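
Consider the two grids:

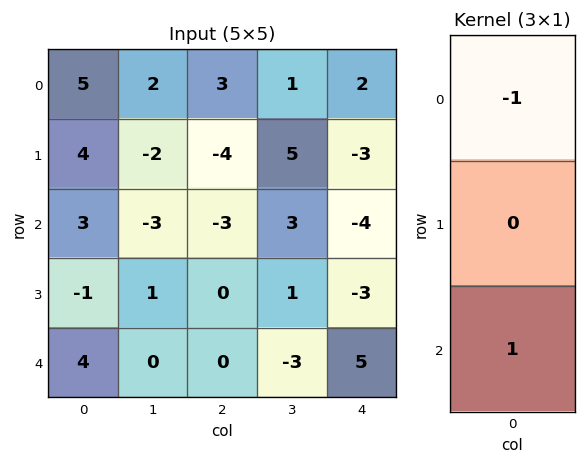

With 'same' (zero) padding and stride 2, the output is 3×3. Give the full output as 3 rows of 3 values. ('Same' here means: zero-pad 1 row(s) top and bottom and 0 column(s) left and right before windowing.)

Output[0,0]: The receptive field on the zero-padded input at this output position is [0 / 5 / 4]. Elementwise product with the kernel and sum: 0·-1 + 4·1.
Output[0,1]: The receptive field on the zero-padded input at this output position is [0 / 3 / -4]. Elementwise product with the kernel and sum: 0·-1 + -4·1.

4 -4 -3
-5 4 0
1 0 3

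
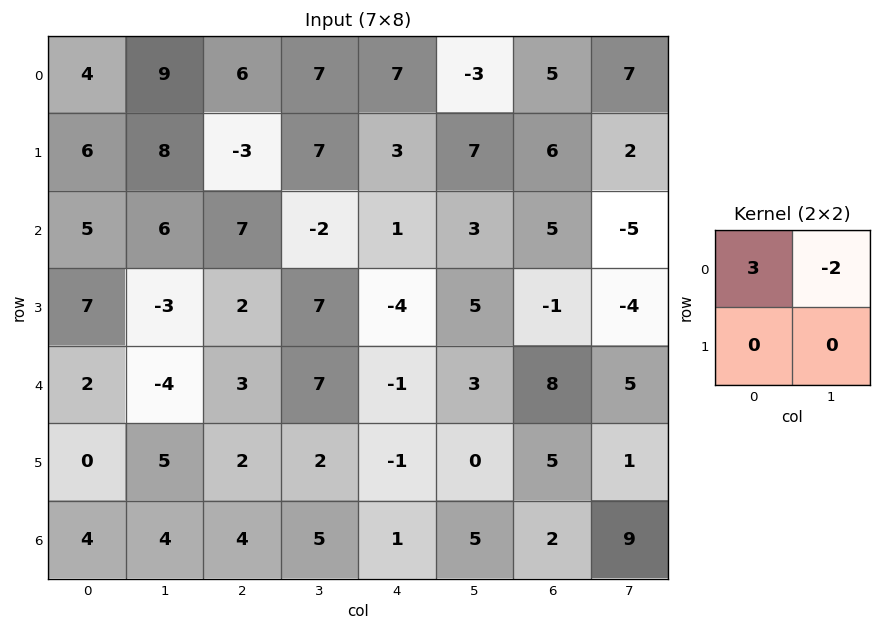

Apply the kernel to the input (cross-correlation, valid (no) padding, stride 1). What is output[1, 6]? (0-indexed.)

The receptive field on the input at this output position is [6 2 / 5 -5]. Elementwise product with the kernel and sum: 6·3 + 2·-2.

14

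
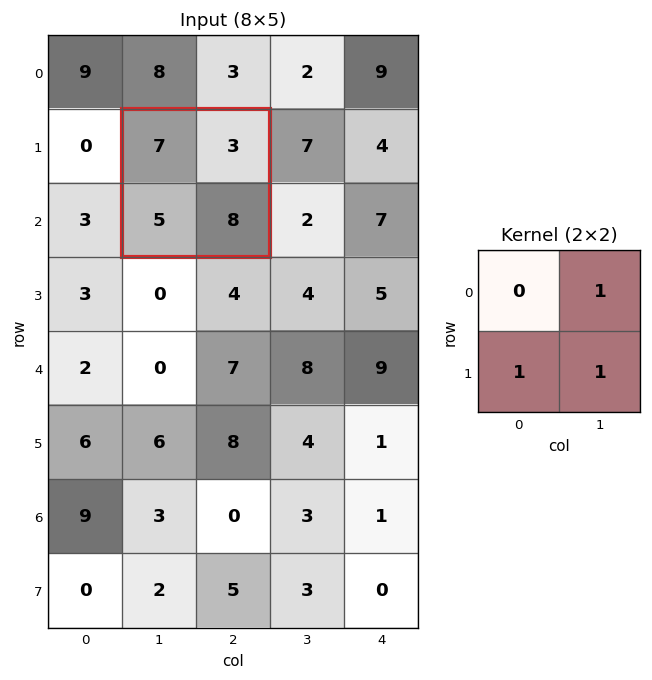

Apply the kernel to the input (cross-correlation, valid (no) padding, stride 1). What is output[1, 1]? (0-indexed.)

The receptive field on the input at this output position is [7 3 / 5 8]. Elementwise product with the kernel and sum: 3·1 + 5·1 + 8·1.

16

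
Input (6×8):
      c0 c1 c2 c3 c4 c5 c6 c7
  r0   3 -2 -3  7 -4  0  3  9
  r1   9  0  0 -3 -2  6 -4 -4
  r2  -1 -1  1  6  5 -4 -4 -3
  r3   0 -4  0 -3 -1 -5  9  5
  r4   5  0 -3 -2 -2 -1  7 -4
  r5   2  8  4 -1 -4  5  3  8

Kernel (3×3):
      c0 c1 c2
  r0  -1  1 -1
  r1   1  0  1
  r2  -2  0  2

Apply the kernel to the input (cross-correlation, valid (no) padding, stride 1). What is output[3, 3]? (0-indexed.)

16

The receptive field on the input at this output position is [-3 -1 -5 / -2 -2 -1 / -1 -4 5]. Elementwise product with the kernel and sum: -3·-1 + -1·1 + -5·-1 + -2·1 + -1·1 + -1·-2 + 5·2.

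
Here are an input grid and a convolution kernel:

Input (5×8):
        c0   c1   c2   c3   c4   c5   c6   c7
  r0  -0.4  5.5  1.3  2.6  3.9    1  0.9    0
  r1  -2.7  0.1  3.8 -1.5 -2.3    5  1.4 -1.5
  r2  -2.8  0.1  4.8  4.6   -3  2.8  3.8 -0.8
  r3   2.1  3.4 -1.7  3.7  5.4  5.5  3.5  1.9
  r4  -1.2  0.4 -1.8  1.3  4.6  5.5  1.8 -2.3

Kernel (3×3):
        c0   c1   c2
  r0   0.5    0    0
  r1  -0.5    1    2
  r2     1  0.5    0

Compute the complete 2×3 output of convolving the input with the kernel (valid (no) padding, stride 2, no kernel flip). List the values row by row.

Output[0,0]: The receptive field on the input at this output position is [-0.4 5.5 1.3 / -2.7 0.1 3.8 / -2.8 0.1 4.8]. Elementwise product with the kernel and sum: -0.4·0.5 + -2.7·-0.5 + 0.1·1 + 3.8·2 + -2.8·1 + 0.1·0.5.
Output[0,1]: The receptive field on the input at this output position is [1.3 2.6 3.9 / 3.8 -1.5 -2.3 / 4.8 4.6 -3]. Elementwise product with the kernel and sum: 1.3·0.5 + 3.8·-0.5 + -1.5·1 + -2.3·2 + 4.8·1 + 4.6·0.5.

6.1 -0.25 9.3
-3.45 16.6 15.65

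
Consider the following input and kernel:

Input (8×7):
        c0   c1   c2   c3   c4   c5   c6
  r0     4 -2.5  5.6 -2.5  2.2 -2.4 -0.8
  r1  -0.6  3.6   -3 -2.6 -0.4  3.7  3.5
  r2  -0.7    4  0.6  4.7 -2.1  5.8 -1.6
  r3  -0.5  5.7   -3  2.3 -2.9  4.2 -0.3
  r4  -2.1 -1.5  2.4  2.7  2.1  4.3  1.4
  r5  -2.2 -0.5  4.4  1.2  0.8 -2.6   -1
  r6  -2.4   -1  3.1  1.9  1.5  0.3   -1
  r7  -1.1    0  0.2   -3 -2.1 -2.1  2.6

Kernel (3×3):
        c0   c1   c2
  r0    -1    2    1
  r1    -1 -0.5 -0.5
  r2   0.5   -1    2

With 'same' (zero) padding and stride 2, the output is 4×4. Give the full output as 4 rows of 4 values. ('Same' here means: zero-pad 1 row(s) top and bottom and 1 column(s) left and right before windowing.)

7.05 0.55 9.1 1.15
12.65 -8.4 11.4 0.7
7.7 -12.7 -15.2 -10.1
-2.1 2.8 -8.6 -2.85

Output[0,0]: The receptive field on the zero-padded input at this output position is [0 0 0 / 0 4 -2.5 / 0 -0.6 3.6]. Elementwise product with the kernel and sum: 0·-1 + 0·2 + 0·1 + 0·-1 + 4·-0.5 + -2.5·-0.5 + 0·0.5 + -0.6·-1 + 3.6·2.
Output[0,1]: The receptive field on the zero-padded input at this output position is [0 0 0 / -2.5 5.6 -2.5 / 3.6 -3 -2.6]. Elementwise product with the kernel and sum: 0·-1 + 0·2 + 0·1 + -2.5·-1 + 5.6·-0.5 + -2.5·-0.5 + 3.6·0.5 + -3·-1 + -2.6·2.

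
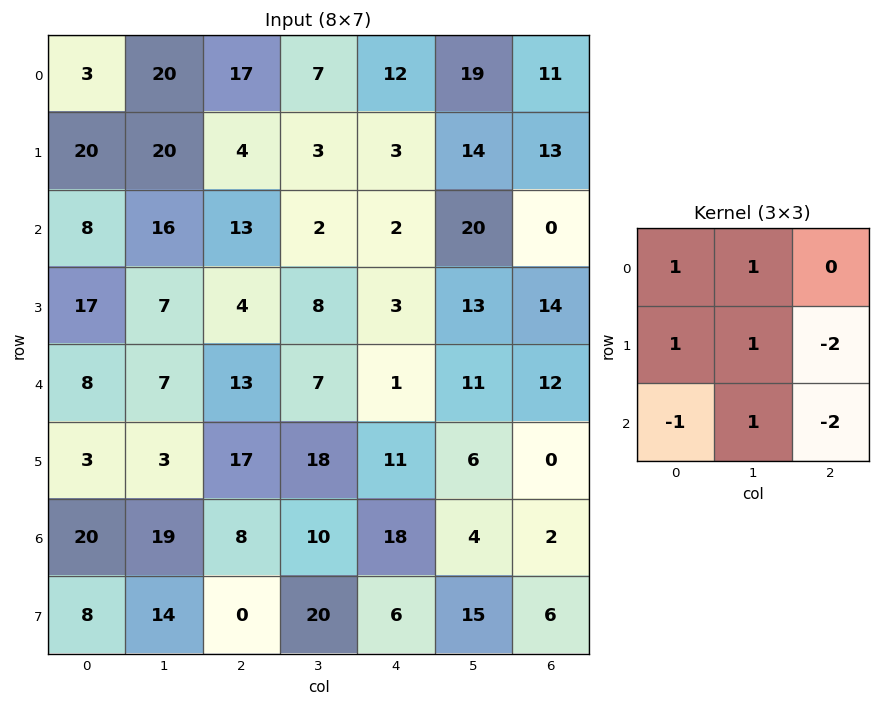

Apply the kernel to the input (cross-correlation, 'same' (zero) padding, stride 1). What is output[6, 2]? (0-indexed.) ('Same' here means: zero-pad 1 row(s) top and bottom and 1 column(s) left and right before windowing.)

The receptive field on the zero-padded input at this output position is [3 17 18 / 19 8 10 / 14 0 20]. Elementwise product with the kernel and sum: 3·1 + 17·1 + 19·1 + 8·1 + 10·-2 + 14·-1 + 0·1 + 20·-2.

-27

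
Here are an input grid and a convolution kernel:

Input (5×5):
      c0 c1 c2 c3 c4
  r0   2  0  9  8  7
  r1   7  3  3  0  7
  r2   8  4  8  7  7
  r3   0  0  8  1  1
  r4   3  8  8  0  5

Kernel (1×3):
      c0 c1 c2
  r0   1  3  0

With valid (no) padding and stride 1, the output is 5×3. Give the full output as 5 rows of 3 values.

Output[0,0]: The receptive field on the input at this output position is [2 0 9]. Elementwise product with the kernel and sum: 2·1 + 0·3.

2 27 33
16 12 3
20 28 29
0 24 11
27 32 8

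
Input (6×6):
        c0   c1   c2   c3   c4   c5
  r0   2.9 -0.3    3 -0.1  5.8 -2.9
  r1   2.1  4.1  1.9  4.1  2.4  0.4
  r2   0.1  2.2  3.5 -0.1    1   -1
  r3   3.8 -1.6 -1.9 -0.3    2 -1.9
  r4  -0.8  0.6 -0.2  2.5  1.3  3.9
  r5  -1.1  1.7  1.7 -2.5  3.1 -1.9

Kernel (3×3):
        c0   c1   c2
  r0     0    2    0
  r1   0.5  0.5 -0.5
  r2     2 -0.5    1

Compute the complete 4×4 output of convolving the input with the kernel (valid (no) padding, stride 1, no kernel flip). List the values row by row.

4.15 9.5 9.65 12.95
14.1 4.15 7.75 2.25
4.35 9.2 -2.65 12.05
-4.55 -4.8 7.65 -4.5

Output[0,0]: The receptive field on the input at this output position is [2.9 -0.3 3 / 2.1 4.1 1.9 / 0.1 2.2 3.5]. Elementwise product with the kernel and sum: -0.3·2 + 2.1·0.5 + 4.1·0.5 + 1.9·-0.5 + 0.1·2 + 2.2·-0.5 + 3.5·1.
Output[0,1]: The receptive field on the input at this output position is [-0.3 3 -0.1 / 4.1 1.9 4.1 / 2.2 3.5 -0.1]. Elementwise product with the kernel and sum: 3·2 + 4.1·0.5 + 1.9·0.5 + 4.1·-0.5 + 2.2·2 + 3.5·-0.5 + -0.1·1.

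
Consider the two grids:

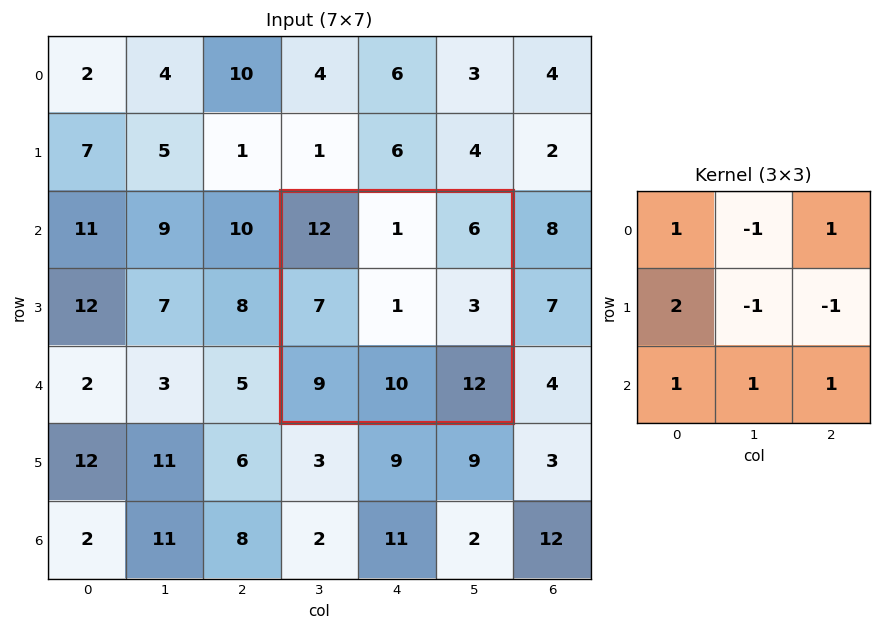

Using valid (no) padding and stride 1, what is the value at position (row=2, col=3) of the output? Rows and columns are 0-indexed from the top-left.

58

The receptive field on the input at this output position is [12 1 6 / 7 1 3 / 9 10 12]. Elementwise product with the kernel and sum: 12·1 + 1·-1 + 6·1 + 7·2 + 1·-1 + 3·-1 + 9·1 + 10·1 + 12·1.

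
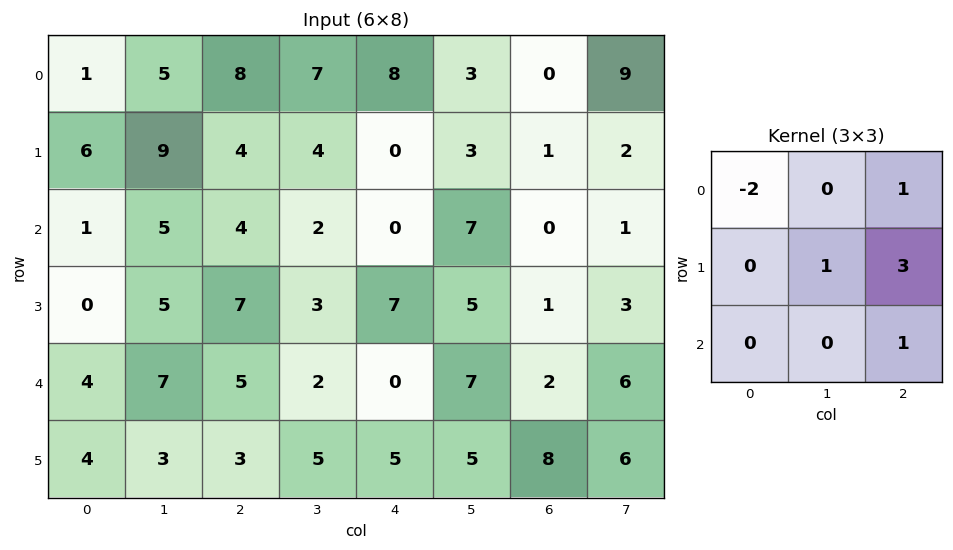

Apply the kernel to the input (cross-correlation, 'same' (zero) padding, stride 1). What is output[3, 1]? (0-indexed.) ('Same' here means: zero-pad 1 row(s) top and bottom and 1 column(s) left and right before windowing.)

The receptive field on the zero-padded input at this output position is [1 5 4 / 0 5 7 / 4 7 5]. Elementwise product with the kernel and sum: 1·-2 + 4·1 + 5·1 + 7·3 + 5·1.

33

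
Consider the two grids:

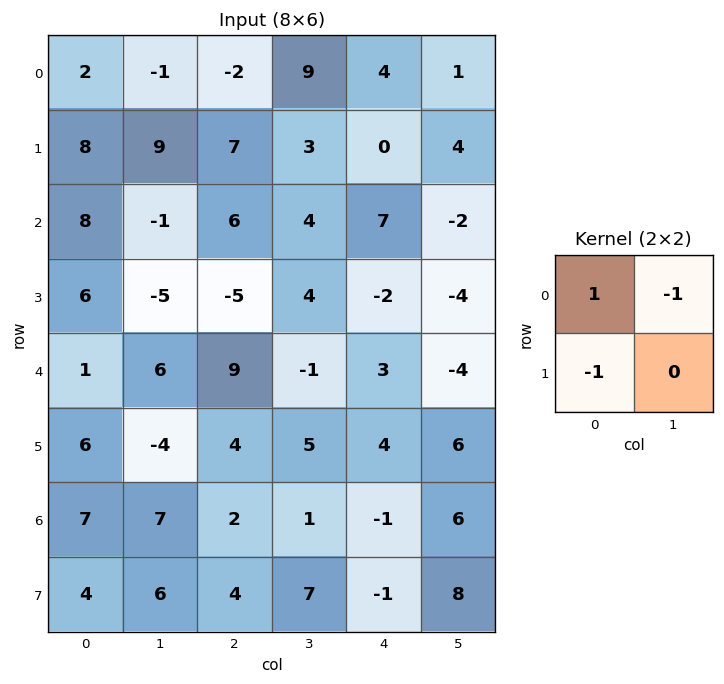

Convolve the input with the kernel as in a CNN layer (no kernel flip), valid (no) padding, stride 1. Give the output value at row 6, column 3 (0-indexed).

-5

The receptive field on the input at this output position is [1 -1 / 7 -1]. Elementwise product with the kernel and sum: 1·1 + -1·-1 + 7·-1.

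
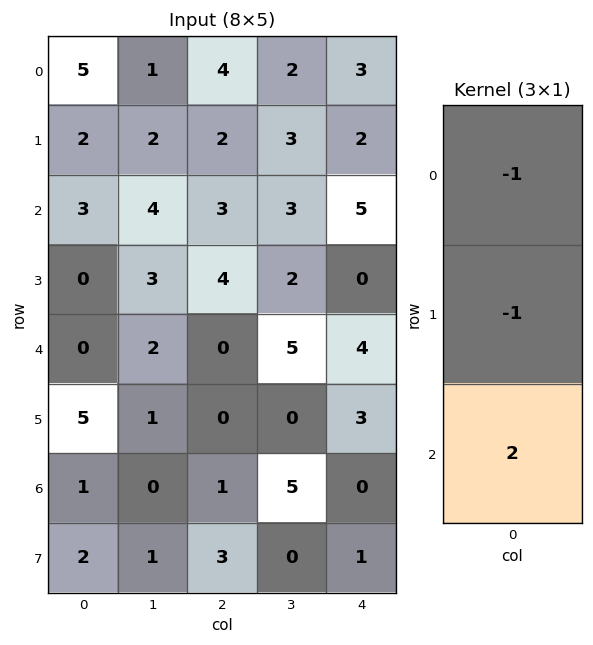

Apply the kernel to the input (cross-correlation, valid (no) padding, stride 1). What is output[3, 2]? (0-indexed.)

-4

The receptive field on the input at this output position is [4 / 0 / 0]. Elementwise product with the kernel and sum: 4·-1 + 0·-1 + 0·2.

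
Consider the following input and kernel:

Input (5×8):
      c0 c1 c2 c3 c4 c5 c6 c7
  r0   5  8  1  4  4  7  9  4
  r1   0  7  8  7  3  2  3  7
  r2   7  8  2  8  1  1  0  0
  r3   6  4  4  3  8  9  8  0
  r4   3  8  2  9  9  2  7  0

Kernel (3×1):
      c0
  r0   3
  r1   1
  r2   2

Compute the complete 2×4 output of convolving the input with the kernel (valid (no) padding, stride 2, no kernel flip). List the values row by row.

29 15 17 30
33 14 29 22

Output[0,0]: The receptive field on the input at this output position is [5 / 0 / 7]. Elementwise product with the kernel and sum: 5·3 + 0·1 + 7·2.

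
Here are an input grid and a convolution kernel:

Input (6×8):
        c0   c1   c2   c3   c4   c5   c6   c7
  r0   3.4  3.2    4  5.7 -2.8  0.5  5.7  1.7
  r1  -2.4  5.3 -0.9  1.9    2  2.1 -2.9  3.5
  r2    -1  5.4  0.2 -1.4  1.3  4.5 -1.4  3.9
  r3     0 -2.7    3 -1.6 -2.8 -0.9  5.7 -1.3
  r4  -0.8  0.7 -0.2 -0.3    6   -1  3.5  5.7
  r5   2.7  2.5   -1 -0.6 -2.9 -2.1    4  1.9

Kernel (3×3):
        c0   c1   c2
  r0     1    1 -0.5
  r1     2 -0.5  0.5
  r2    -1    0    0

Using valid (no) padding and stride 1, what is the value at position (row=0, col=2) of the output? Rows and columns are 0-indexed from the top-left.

The receptive field on the input at this output position is [4 5.7 -2.8 / -0.9 1.9 2 / 0.2 -1.4 1.3]. Elementwise product with the kernel and sum: 4·1 + 5.7·1 + -2.8·-0.5 + -0.9·2 + 1.9·-0.5 + 2·0.5 + 0.2·-1.

9.15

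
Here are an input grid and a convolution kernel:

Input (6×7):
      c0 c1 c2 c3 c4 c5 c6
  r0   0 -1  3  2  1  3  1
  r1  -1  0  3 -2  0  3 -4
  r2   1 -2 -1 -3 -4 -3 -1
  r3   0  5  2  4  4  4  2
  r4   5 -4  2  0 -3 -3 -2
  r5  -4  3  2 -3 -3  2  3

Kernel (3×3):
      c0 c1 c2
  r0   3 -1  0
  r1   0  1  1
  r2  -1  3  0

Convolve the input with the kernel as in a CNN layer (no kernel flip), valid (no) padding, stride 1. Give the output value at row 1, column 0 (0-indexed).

The receptive field on the input at this output position is [-1 0 3 / 1 -2 -1 / 0 5 2]. Elementwise product with the kernel and sum: -1·3 + 0·-1 + -2·1 + -1·1 + 0·-1 + 5·3.

9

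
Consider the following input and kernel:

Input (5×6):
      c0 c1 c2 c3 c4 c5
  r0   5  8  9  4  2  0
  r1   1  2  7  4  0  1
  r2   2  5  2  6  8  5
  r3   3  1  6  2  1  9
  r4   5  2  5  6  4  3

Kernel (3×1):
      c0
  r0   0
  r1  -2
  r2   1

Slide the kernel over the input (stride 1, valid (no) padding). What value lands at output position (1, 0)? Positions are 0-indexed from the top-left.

The receptive field on the input at this output position is [1 / 2 / 3]. Elementwise product with the kernel and sum: 2·-2 + 3·1.

-1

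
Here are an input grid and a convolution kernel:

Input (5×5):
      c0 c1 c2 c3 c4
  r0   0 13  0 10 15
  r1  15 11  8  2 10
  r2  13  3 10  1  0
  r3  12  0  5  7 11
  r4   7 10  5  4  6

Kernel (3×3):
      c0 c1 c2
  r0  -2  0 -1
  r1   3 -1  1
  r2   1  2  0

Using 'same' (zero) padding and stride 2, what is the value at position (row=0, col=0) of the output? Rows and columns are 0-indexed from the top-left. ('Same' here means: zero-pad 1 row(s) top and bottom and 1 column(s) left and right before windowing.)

The receptive field on the zero-padded input at this output position is [0 0 0 / 0 0 13 / 0 15 11]. Elementwise product with the kernel and sum: 0·-2 + 0·-1 + 0·3 + 0·-1 + 13·1 + 0·1 + 15·2.

43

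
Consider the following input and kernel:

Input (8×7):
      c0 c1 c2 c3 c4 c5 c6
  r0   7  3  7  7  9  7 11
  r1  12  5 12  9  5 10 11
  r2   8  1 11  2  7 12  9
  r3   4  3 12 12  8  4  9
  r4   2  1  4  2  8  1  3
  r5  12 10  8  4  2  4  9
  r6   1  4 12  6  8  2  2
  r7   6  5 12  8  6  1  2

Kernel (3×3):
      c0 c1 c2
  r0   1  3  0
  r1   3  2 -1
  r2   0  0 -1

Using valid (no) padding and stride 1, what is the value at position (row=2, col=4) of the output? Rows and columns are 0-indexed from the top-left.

63

The receptive field on the input at this output position is [7 12 9 / 8 4 9 / 8 1 3]. Elementwise product with the kernel and sum: 7·1 + 12·3 + 8·3 + 4·2 + 9·-1 + 3·-1.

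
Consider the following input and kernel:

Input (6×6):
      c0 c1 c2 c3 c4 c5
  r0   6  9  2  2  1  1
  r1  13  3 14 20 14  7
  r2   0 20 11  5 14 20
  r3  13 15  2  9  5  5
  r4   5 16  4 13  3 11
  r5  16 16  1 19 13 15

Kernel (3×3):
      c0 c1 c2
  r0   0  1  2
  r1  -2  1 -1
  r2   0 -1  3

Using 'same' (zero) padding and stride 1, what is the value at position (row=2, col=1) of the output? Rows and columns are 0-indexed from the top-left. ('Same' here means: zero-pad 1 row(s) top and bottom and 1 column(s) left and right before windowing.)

The receptive field on the zero-padded input at this output position is [13 3 14 / 0 20 11 / 13 15 2]. Elementwise product with the kernel and sum: 3·1 + 14·2 + 0·-2 + 20·1 + 11·-1 + 15·-1 + 2·3.

31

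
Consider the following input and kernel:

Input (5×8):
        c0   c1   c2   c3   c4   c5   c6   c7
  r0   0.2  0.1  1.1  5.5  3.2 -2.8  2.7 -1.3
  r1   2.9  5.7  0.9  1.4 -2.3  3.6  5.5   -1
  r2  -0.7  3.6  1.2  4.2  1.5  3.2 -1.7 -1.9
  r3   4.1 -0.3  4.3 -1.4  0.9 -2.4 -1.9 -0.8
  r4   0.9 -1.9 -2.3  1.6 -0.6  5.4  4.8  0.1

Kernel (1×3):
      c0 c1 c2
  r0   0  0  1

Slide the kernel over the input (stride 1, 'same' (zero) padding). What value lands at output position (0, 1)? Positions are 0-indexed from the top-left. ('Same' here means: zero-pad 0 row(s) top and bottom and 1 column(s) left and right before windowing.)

1.1

The receptive field on the zero-padded input at this output position is [0.2 0.1 1.1]. Elementwise product with the kernel and sum: 1.1·1.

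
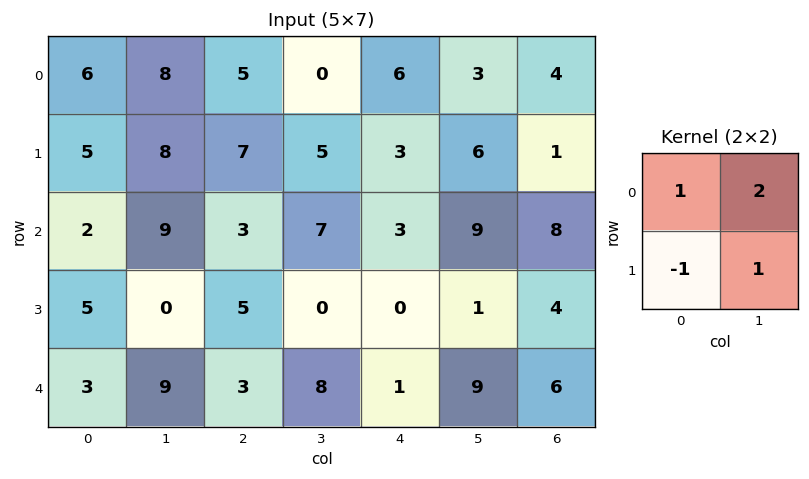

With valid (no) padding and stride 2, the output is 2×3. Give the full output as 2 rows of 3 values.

Output[0,0]: The receptive field on the input at this output position is [6 8 / 5 8]. Elementwise product with the kernel and sum: 6·1 + 8·2 + 5·-1 + 8·1.
Output[0,1]: The receptive field on the input at this output position is [5 0 / 7 5]. Elementwise product with the kernel and sum: 5·1 + 0·2 + 7·-1 + 5·1.

25 3 15
15 12 22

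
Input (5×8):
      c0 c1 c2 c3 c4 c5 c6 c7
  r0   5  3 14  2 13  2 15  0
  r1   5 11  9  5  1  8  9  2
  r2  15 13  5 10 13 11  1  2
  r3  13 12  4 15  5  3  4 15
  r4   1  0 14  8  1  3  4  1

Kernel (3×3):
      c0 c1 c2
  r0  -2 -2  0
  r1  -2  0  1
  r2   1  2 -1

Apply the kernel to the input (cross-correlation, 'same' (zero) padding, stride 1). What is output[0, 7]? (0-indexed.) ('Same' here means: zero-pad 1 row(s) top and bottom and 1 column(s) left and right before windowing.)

The receptive field on the zero-padded input at this output position is [0 0 0 / 15 0 0 / 9 2 0]. Elementwise product with the kernel and sum: 0·-2 + 0·-2 + 15·-2 + 0·1 + 9·1 + 2·2 + 0·-1.

-17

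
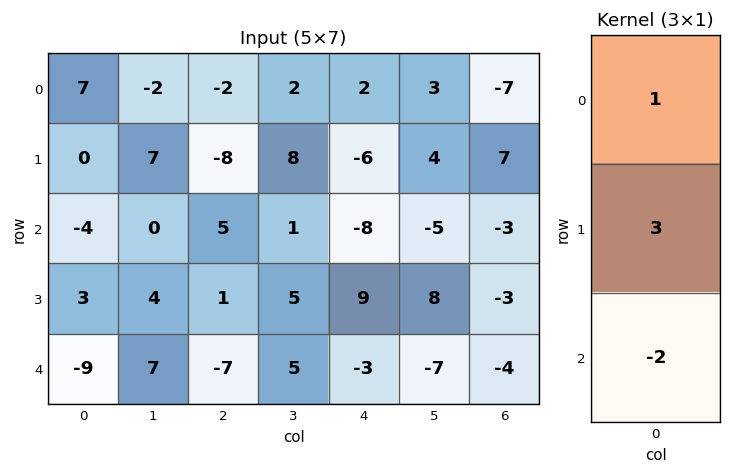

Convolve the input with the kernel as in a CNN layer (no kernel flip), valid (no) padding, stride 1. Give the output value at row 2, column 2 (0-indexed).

The receptive field on the input at this output position is [5 / 1 / -7]. Elementwise product with the kernel and sum: 5·1 + 1·3 + -7·-2.

22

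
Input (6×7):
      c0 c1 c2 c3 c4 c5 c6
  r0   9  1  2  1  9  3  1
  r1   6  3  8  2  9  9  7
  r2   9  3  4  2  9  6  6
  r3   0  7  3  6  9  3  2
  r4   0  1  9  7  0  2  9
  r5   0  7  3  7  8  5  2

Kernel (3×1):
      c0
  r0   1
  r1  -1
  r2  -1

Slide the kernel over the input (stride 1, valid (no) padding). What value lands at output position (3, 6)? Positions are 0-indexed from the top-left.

-9

The receptive field on the input at this output position is [2 / 9 / 2]. Elementwise product with the kernel and sum: 2·1 + 9·-1 + 2·-1.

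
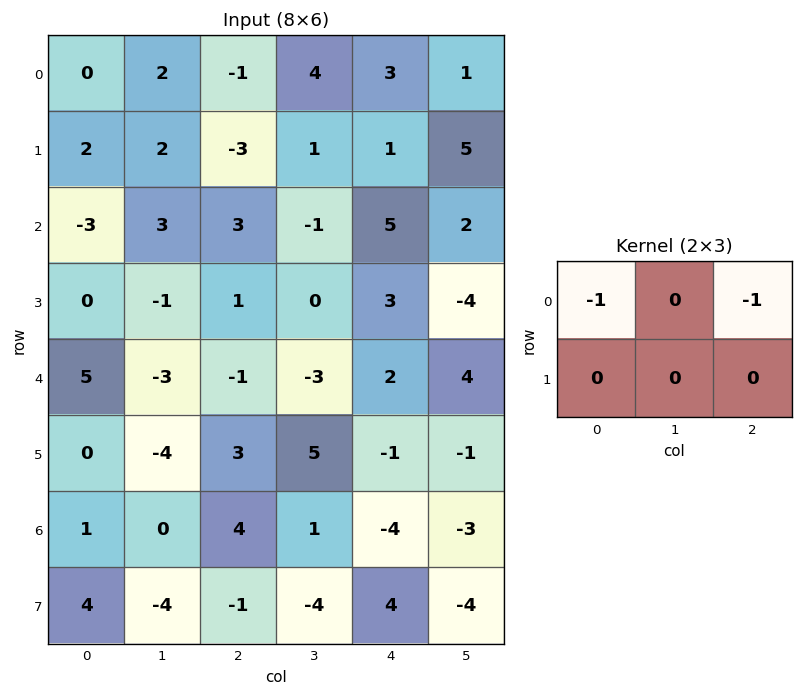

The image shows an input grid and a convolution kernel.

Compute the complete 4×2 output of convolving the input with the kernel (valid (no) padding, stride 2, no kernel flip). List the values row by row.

Output[0,0]: The receptive field on the input at this output position is [0 2 -1 / 2 2 -3]. Elementwise product with the kernel and sum: 0·-1 + -1·-1.
Output[0,1]: The receptive field on the input at this output position is [-1 4 3 / -3 1 1]. Elementwise product with the kernel and sum: -1·-1 + 3·-1.

1 -2
0 -8
-4 -1
-5 0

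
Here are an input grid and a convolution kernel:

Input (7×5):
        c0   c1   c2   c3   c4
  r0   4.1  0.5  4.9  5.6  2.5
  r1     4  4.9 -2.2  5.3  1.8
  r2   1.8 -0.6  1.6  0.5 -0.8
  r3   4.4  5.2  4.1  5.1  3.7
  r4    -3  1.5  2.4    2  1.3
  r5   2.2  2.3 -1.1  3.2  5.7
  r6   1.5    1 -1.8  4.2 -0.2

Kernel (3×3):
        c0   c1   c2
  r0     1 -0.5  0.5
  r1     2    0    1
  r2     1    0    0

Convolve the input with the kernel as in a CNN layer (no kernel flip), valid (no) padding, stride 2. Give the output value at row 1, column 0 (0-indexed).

12.8

The receptive field on the input at this output position is [1.8 -0.6 1.6 / 4.4 5.2 4.1 / -3 1.5 2.4]. Elementwise product with the kernel and sum: 1.8·1 + -0.6·-0.5 + 1.6·0.5 + 4.4·2 + 4.1·1 + -3·1.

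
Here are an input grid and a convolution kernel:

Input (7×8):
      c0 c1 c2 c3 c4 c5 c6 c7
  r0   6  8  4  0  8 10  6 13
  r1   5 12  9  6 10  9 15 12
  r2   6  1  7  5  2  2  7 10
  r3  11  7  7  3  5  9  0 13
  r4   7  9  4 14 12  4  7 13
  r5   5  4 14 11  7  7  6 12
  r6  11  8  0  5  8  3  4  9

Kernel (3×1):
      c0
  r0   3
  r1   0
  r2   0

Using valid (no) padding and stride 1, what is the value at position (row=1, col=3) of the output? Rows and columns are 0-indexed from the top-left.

18

The receptive field on the input at this output position is [6 / 5 / 3]. Elementwise product with the kernel and sum: 6·3.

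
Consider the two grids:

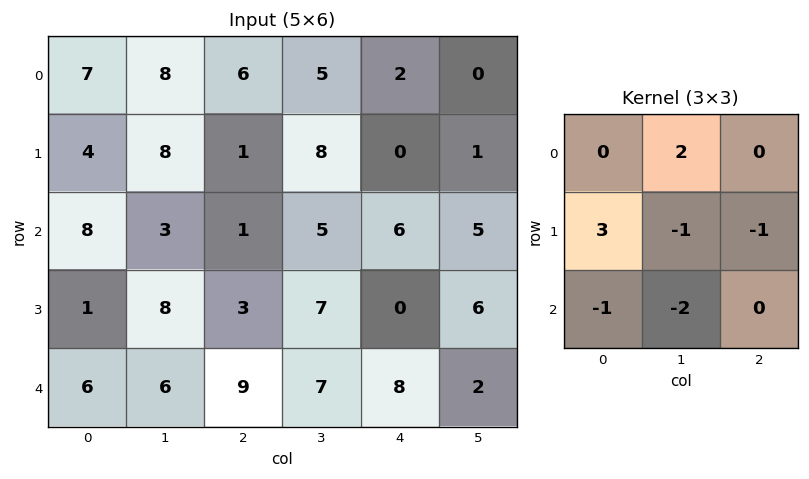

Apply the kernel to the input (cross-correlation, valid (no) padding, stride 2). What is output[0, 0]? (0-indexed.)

5

The receptive field on the input at this output position is [7 8 6 / 4 8 1 / 8 3 1]. Elementwise product with the kernel and sum: 8·2 + 4·3 + 8·-1 + 1·-1 + 8·-1 + 3·-2.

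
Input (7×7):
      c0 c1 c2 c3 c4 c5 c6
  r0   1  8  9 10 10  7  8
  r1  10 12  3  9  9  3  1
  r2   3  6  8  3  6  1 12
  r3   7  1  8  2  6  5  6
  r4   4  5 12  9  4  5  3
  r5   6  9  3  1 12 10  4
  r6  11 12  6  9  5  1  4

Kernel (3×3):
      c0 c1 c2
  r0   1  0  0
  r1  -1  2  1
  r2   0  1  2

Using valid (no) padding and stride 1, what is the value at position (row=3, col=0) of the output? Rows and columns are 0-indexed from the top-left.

40

The receptive field on the input at this output position is [7 1 8 / 4 5 12 / 6 9 3]. Elementwise product with the kernel and sum: 7·1 + 4·-1 + 5·2 + 12·1 + 9·1 + 3·2.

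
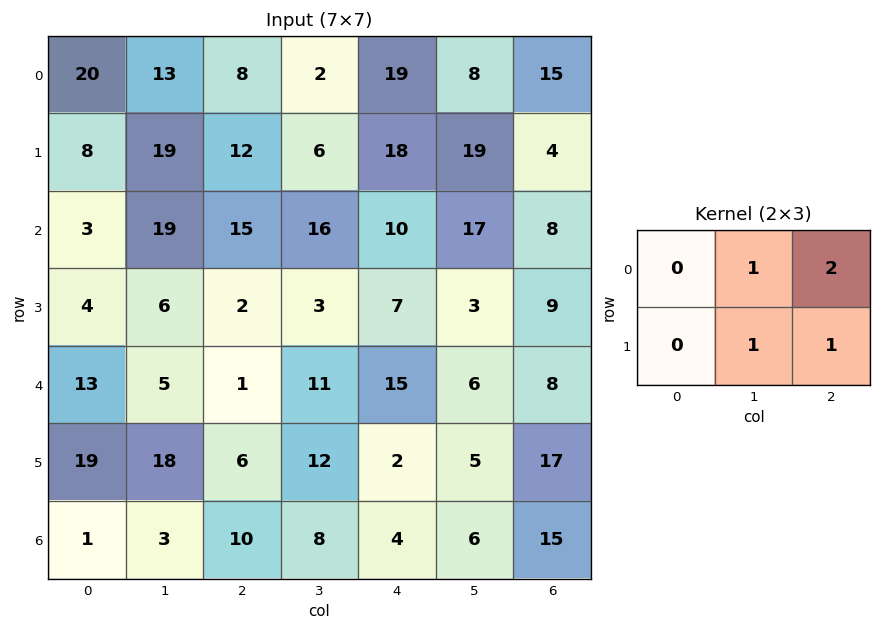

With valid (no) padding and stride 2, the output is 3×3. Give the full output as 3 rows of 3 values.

Output[0,0]: The receptive field on the input at this output position is [20 13 8 / 8 19 12]. Elementwise product with the kernel and sum: 13·1 + 8·2 + 19·1 + 12·1.

60 64 61
57 46 45
31 55 44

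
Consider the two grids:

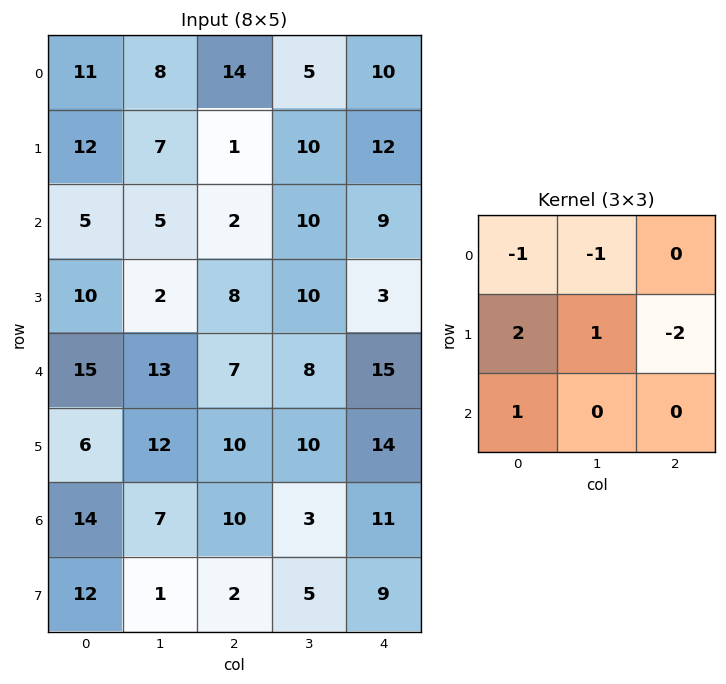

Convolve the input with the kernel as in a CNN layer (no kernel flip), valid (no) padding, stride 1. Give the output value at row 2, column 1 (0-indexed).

The receptive field on the input at this output position is [5 2 10 / 2 8 10 / 13 7 8]. Elementwise product with the kernel and sum: 5·-1 + 2·-1 + 2·2 + 8·1 + 10·-2 + 13·1.

-2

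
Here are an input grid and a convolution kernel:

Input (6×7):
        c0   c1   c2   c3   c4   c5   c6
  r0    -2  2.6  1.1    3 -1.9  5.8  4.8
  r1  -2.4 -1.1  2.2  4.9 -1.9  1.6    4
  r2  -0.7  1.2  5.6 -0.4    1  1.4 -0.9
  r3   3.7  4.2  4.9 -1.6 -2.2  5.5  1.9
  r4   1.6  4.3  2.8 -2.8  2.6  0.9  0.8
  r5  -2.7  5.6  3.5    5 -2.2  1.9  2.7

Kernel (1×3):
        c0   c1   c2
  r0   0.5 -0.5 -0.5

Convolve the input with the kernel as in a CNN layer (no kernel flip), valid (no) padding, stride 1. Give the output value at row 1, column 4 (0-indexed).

The receptive field on the input at this output position is [-1.9 1.6 4]. Elementwise product with the kernel and sum: -1.9·0.5 + 1.6·-0.5 + 4·-0.5.

-3.75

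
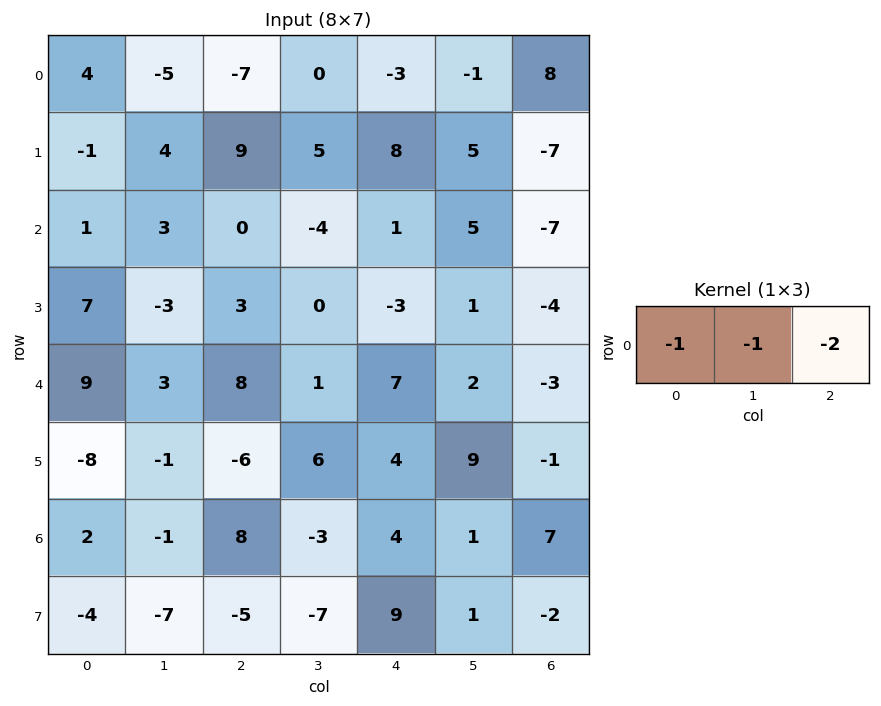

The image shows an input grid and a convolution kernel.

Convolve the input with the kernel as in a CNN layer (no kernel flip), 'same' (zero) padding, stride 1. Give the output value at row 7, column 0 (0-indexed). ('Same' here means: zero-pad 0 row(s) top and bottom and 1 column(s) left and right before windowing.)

The receptive field on the zero-padded input at this output position is [0 -4 -7]. Elementwise product with the kernel and sum: 0·-1 + -4·-1 + -7·-2.

18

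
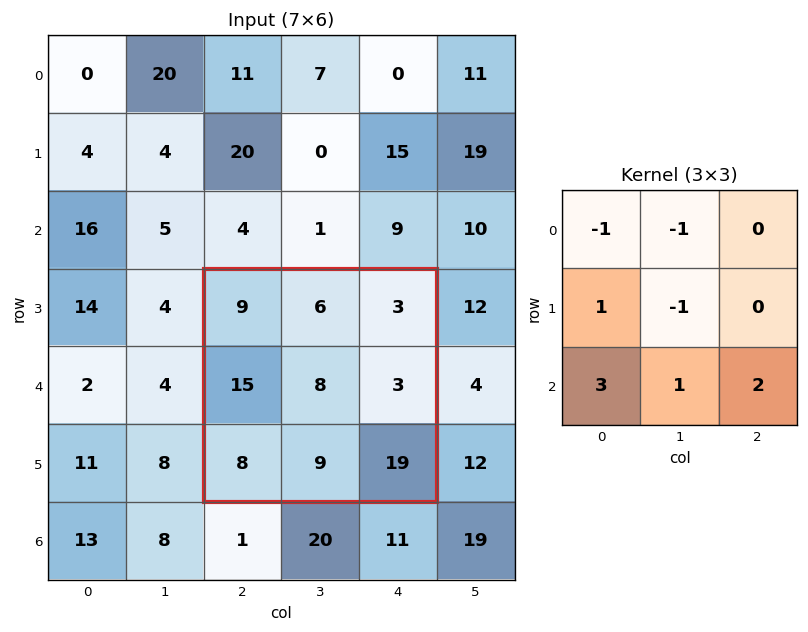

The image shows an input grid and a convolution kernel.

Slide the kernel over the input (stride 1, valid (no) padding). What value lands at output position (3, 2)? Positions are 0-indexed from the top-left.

63

The receptive field on the input at this output position is [9 6 3 / 15 8 3 / 8 9 19]. Elementwise product with the kernel and sum: 9·-1 + 6·-1 + 15·1 + 8·-1 + 8·3 + 9·1 + 19·2.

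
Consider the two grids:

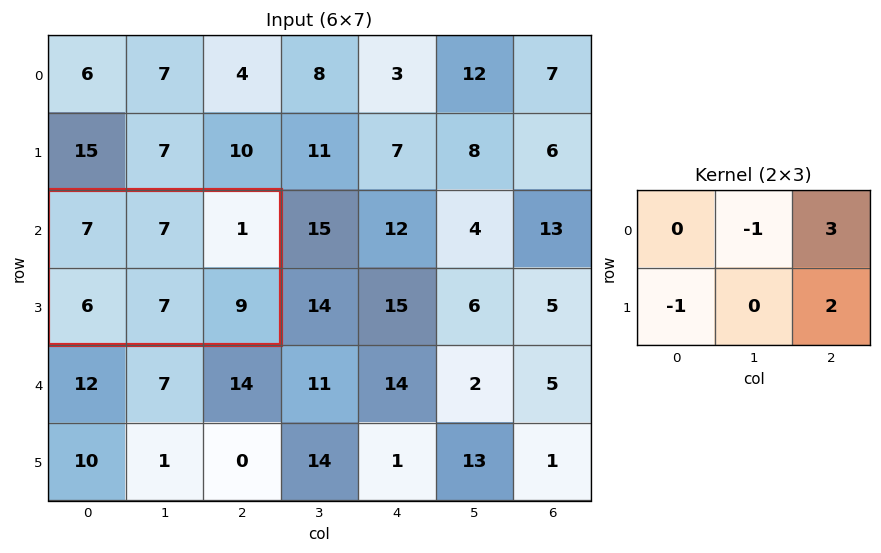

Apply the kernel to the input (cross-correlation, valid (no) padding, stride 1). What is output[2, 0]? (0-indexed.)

The receptive field on the input at this output position is [7 7 1 / 6 7 9]. Elementwise product with the kernel and sum: 7·-1 + 1·3 + 6·-1 + 9·2.

8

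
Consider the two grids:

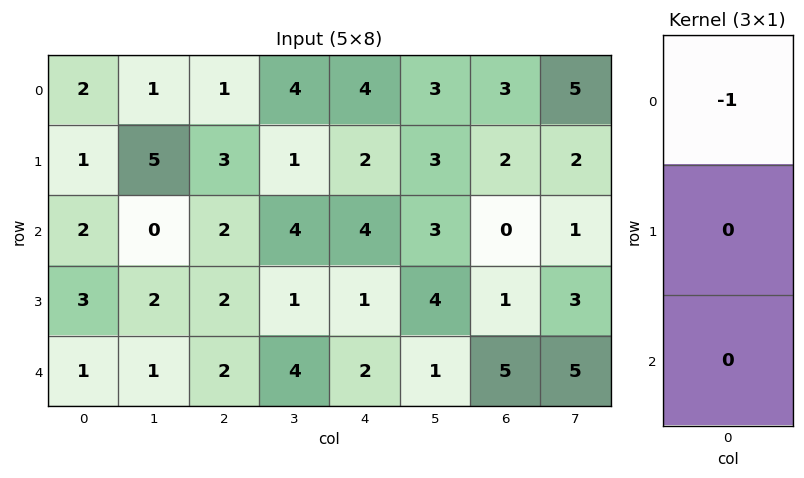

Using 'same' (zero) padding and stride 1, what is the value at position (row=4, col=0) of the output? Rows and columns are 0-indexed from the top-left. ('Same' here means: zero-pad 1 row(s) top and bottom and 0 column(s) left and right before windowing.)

The receptive field on the zero-padded input at this output position is [3 / 1 / 0]. Elementwise product with the kernel and sum: 3·-1.

-3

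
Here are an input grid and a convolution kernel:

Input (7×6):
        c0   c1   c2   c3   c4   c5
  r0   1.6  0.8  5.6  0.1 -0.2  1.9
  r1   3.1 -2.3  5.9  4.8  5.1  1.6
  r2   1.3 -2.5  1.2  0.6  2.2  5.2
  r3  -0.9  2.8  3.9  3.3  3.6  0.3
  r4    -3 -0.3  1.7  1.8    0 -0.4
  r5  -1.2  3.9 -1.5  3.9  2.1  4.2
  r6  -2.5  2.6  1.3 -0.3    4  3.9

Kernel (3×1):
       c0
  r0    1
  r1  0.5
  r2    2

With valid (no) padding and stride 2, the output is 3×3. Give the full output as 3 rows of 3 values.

Output[0,0]: The receptive field on the input at this output position is [1.6 / 3.1 / 1.3]. Elementwise product with the kernel and sum: 1.6·1 + 3.1·0.5 + 1.3·2.
Output[0,1]: The receptive field on the input at this output position is [5.6 / 5.9 / 1.2]. Elementwise product with the kernel and sum: 5.6·1 + 5.9·0.5 + 1.2·2.

5.75 10.95 6.75
-5.15 6.55 4
-8.6 3.55 9.05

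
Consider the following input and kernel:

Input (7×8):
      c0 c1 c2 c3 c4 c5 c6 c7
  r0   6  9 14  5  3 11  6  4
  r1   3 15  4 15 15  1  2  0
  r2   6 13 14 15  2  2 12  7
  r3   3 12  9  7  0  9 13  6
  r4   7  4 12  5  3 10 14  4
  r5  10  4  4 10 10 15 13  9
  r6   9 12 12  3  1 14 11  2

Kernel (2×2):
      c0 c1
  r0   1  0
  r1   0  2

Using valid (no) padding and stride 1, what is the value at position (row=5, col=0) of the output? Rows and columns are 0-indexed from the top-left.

The receptive field on the input at this output position is [10 4 / 9 12]. Elementwise product with the kernel and sum: 10·1 + 12·2.

34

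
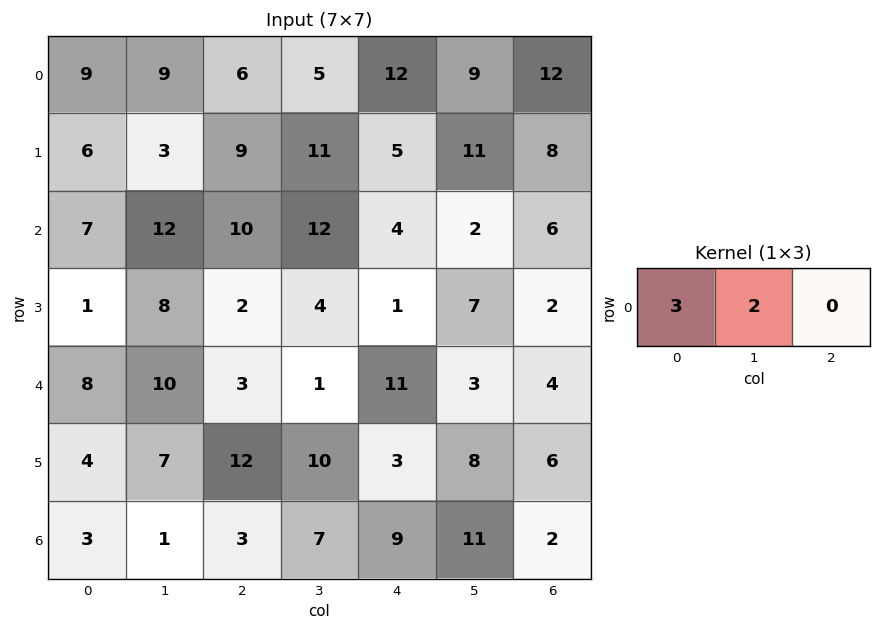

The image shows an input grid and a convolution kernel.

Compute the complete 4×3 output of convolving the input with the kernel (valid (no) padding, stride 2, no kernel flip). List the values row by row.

45 28 54
45 54 16
44 11 39
11 23 49

Output[0,0]: The receptive field on the input at this output position is [9 9 6]. Elementwise product with the kernel and sum: 9·3 + 9·2.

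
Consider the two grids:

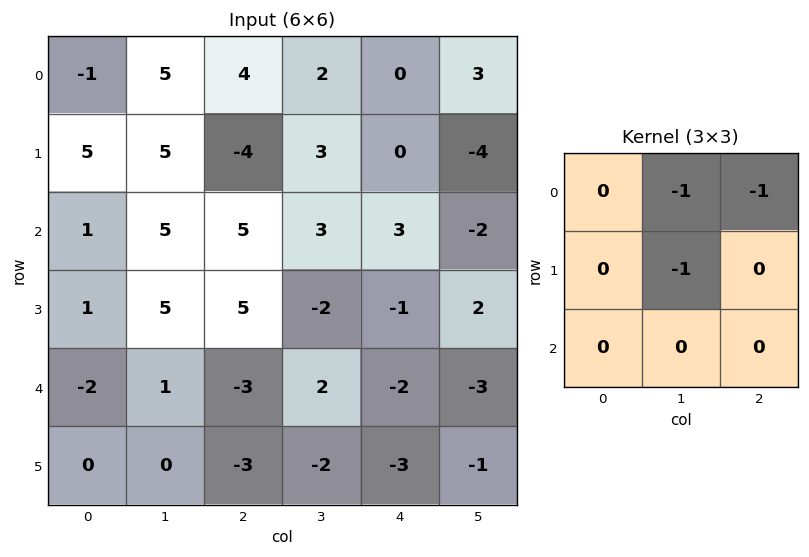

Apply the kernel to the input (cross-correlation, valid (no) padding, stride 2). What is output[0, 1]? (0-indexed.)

-5

The receptive field on the input at this output position is [4 2 0 / -4 3 0 / 5 3 3]. Elementwise product with the kernel and sum: 2·-1 + 0·-1 + 3·-1.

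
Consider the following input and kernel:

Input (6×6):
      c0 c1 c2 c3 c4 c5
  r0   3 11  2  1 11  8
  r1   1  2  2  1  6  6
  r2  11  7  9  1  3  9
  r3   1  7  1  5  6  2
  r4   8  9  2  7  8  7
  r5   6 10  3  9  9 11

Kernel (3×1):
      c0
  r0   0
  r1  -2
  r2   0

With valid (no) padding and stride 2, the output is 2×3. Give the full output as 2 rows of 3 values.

-2 -4 -12
-2 -2 -12

Output[0,0]: The receptive field on the input at this output position is [3 / 1 / 11]. Elementwise product with the kernel and sum: 1·-2.
Output[0,1]: The receptive field on the input at this output position is [2 / 2 / 9]. Elementwise product with the kernel and sum: 2·-2.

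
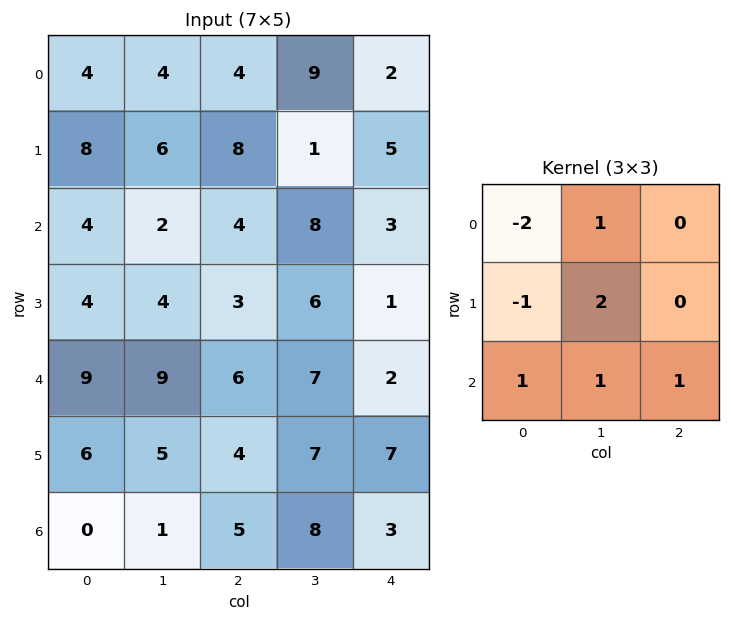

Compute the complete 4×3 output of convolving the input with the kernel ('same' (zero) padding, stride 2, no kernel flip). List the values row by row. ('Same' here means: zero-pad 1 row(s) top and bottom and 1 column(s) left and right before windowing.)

22 19 1
24 15 8
33 14 0
6 3 -9

Output[0,0]: The receptive field on the zero-padded input at this output position is [0 0 0 / 0 4 4 / 0 8 6]. Elementwise product with the kernel and sum: 0·-2 + 0·1 + 0·-1 + 4·2 + 0·1 + 8·1 + 6·1.
Output[0,1]: The receptive field on the zero-padded input at this output position is [0 0 0 / 4 4 9 / 6 8 1]. Elementwise product with the kernel and sum: 0·-2 + 0·1 + 4·-1 + 4·2 + 6·1 + 8·1 + 1·1.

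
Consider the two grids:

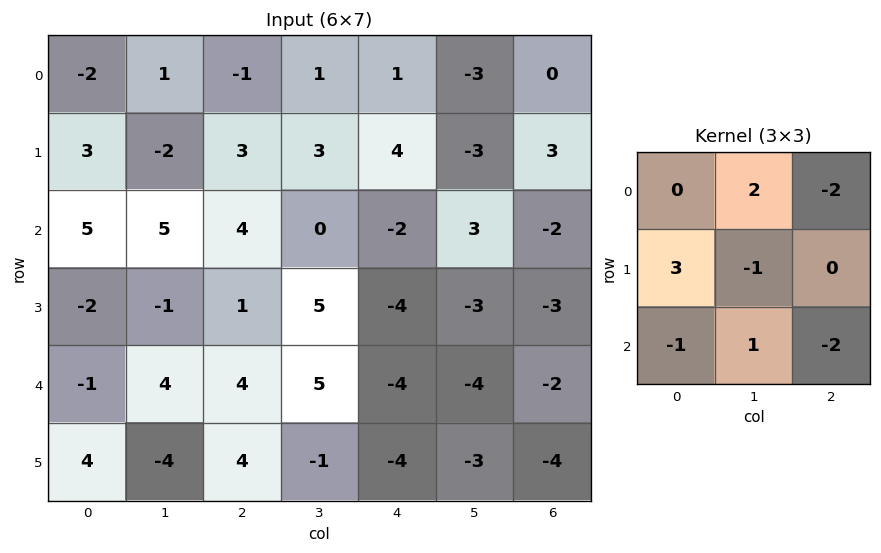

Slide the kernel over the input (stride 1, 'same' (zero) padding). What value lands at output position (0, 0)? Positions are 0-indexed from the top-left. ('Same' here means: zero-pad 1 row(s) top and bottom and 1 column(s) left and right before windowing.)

The receptive field on the zero-padded input at this output position is [0 0 0 / 0 -2 1 / 0 3 -2]. Elementwise product with the kernel and sum: 0·2 + 0·-2 + 0·3 + -2·-1 + 0·-1 + 3·1 + -2·-2.

9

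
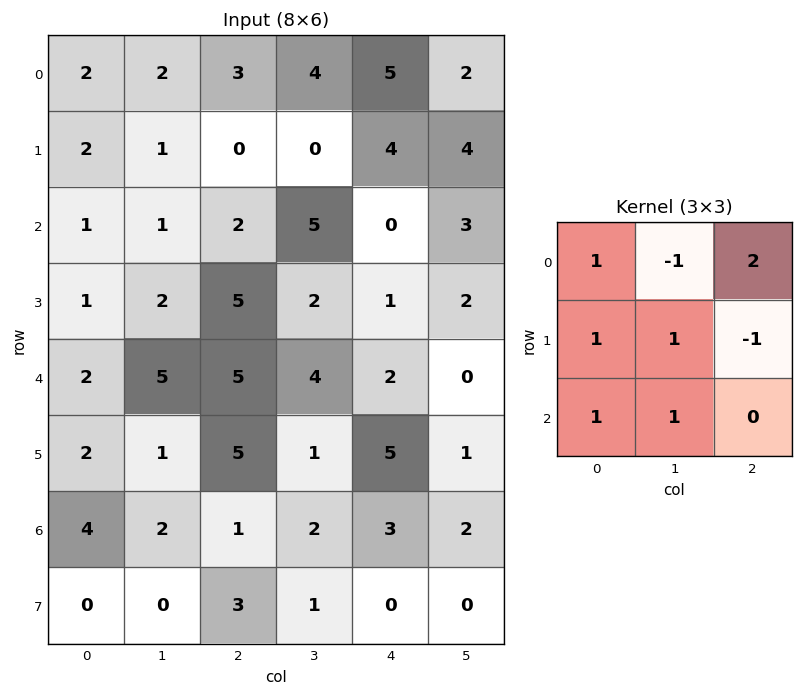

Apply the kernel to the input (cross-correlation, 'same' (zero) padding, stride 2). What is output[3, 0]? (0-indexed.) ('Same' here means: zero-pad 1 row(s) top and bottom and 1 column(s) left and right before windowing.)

2

The receptive field on the zero-padded input at this output position is [0 2 1 / 0 4 2 / 0 0 0]. Elementwise product with the kernel and sum: 0·1 + 2·-1 + 1·2 + 0·1 + 4·1 + 2·-1 + 0·1 + 0·1.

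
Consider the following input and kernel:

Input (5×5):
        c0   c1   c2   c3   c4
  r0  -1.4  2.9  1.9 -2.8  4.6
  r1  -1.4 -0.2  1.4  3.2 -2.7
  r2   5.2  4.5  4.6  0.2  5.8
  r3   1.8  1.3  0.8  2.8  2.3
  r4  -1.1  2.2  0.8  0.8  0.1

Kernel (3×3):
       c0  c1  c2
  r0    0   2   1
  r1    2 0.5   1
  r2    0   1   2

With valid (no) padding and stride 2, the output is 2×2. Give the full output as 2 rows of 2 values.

Output[0,0]: The receptive field on the input at this output position is [-1.4 2.9 1.9 / -1.4 -0.2 1.4 / 5.2 4.5 4.6]. Elementwise product with the kernel and sum: 2.9·2 + 1.9·1 + -1.4·2 + -0.2·0.5 + 1.4·1 + 4.5·1 + 4.6·2.
Output[0,1]: The receptive field on the input at this output position is [1.9 -2.8 4.6 / 1.4 3.2 -2.7 / 4.6 0.2 5.8]. Elementwise product with the kernel and sum: -2.8·2 + 4.6·1 + 1.4·2 + 3.2·0.5 + -2.7·1 + 0.2·1 + 5.8·2.

19.9 12.5
22.45 12.5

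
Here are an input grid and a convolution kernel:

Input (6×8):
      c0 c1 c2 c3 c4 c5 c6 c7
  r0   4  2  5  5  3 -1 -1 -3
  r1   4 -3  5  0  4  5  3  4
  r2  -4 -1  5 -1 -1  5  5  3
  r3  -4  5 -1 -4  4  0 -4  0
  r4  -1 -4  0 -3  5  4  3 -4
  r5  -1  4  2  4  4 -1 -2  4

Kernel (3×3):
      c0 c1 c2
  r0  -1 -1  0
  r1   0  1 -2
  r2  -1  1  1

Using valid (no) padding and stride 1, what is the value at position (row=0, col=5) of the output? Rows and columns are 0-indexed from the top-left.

0

The receptive field on the input at this output position is [-1 -1 -3 / 5 3 4 / 5 5 3]. Elementwise product with the kernel and sum: -1·-1 + -1·-1 + 3·1 + 4·-2 + 5·-1 + 5·1 + 3·1.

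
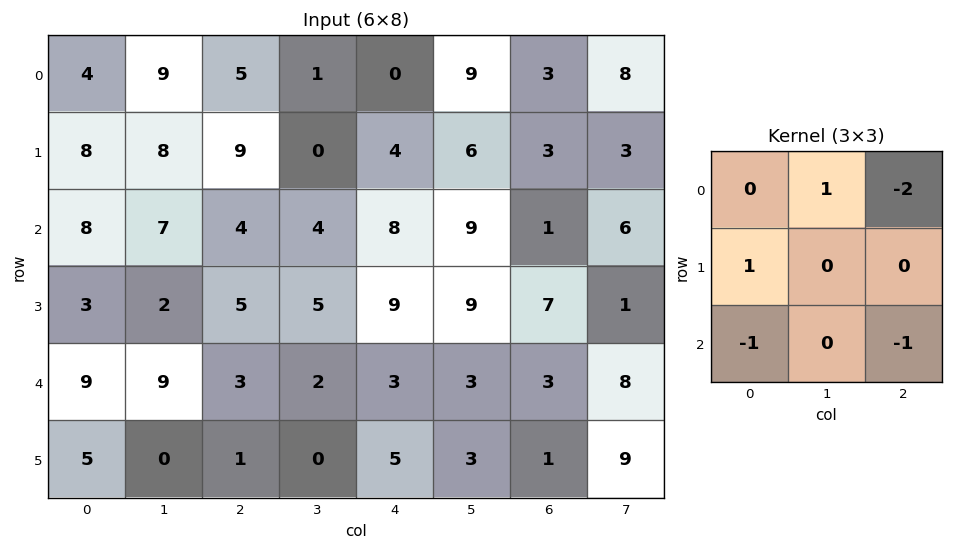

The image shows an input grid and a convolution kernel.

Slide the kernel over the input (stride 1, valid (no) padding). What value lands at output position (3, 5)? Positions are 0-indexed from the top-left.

-4

The receptive field on the input at this output position is [9 7 1 / 3 3 8 / 3 1 9]. Elementwise product with the kernel and sum: 7·1 + 1·-2 + 3·1 + 3·-1 + 9·-1.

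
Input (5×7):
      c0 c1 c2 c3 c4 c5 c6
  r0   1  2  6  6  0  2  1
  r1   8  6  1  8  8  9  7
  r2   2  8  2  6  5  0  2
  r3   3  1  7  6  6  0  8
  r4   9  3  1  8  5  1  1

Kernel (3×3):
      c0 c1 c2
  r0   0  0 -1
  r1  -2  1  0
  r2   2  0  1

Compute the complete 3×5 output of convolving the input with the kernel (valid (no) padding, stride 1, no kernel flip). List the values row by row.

-10 5 15 2 4
16 -14 14 -4 3
12 13 -6 11 -3

Output[0,0]: The receptive field on the input at this output position is [1 2 6 / 8 6 1 / 2 8 2]. Elementwise product with the kernel and sum: 6·-1 + 8·-2 + 6·1 + 2·2 + 2·1.
Output[0,1]: The receptive field on the input at this output position is [2 6 6 / 6 1 8 / 8 2 6]. Elementwise product with the kernel and sum: 6·-1 + 6·-2 + 1·1 + 8·2 + 6·1.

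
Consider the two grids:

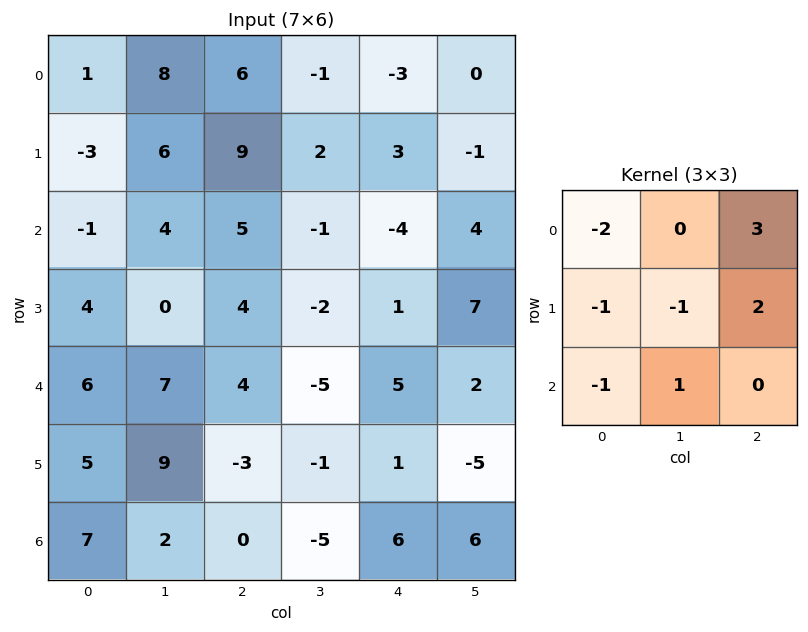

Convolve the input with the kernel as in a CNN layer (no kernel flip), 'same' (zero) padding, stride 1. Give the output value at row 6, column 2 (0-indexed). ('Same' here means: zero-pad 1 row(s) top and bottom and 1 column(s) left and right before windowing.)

The receptive field on the zero-padded input at this output position is [9 -3 -1 / 2 0 -5 / 0 0 0]. Elementwise product with the kernel and sum: 9·-2 + -1·3 + 2·-1 + 0·-1 + -5·2 + 0·-1 + 0·1.

-33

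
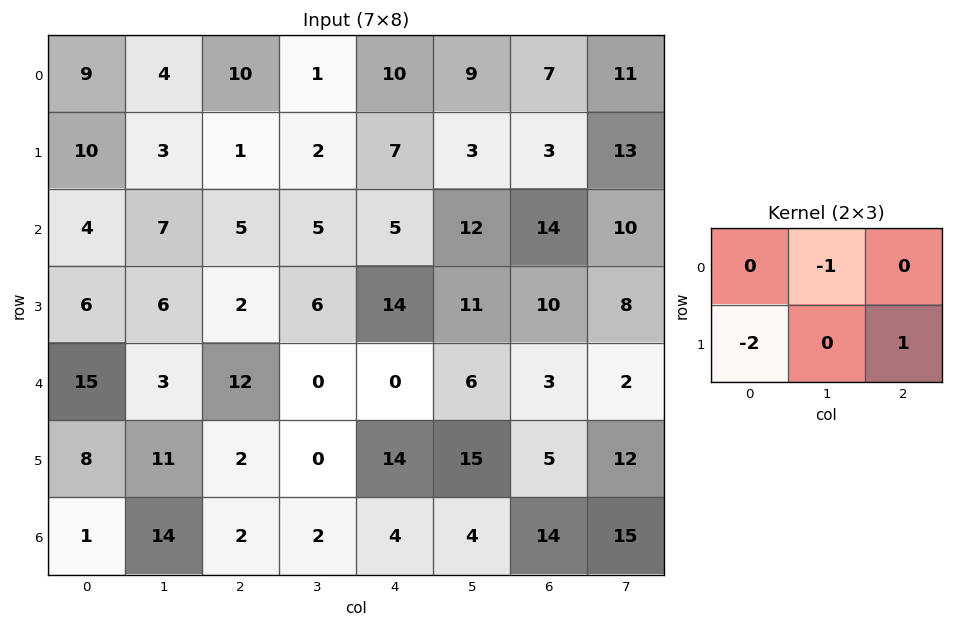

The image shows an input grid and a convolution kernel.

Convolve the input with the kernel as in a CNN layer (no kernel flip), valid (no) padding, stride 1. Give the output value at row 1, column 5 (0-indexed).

The receptive field on the input at this output position is [3 3 13 / 12 14 10]. Elementwise product with the kernel and sum: 3·-1 + 12·-2 + 10·1.

-17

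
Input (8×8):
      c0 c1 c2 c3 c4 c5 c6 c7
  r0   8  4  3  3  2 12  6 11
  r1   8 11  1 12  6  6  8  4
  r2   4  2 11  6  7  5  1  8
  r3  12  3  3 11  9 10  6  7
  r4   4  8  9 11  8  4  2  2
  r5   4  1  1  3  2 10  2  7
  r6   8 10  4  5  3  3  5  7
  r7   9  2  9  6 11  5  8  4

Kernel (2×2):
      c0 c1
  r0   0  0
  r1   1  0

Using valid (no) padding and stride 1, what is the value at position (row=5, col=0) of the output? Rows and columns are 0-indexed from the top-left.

8

The receptive field on the input at this output position is [4 1 / 8 10]. Elementwise product with the kernel and sum: 8·1.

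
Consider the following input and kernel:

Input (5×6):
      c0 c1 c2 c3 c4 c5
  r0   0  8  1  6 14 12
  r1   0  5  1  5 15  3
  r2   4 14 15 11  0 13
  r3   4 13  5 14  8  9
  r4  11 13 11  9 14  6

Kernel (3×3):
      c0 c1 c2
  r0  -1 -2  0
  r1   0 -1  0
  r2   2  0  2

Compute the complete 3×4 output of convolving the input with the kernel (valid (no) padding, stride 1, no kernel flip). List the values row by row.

Output[0,0]: The receptive field on the input at this output position is [0 8 1 / 0 5 1 / 4 14 15]. Elementwise product with the kernel and sum: 0·-1 + 8·-2 + 5·-1 + 4·2 + 15·2.

17 39 12 -1
-6 32 4 11
-1 -5 -1 11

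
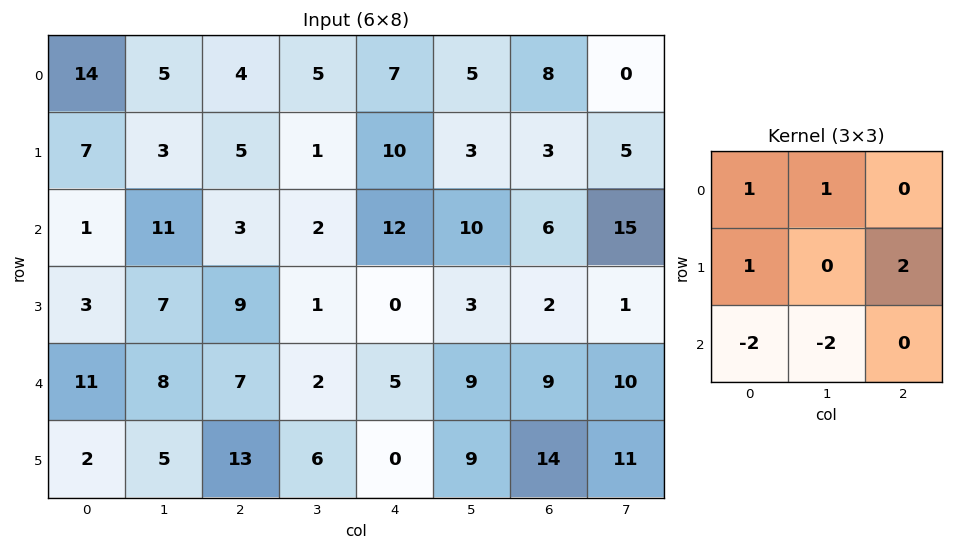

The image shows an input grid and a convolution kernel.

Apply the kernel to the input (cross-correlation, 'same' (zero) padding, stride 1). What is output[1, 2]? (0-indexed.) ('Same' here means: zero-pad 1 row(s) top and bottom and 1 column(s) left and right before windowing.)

-14

The receptive field on the zero-padded input at this output position is [5 4 5 / 3 5 1 / 11 3 2]. Elementwise product with the kernel and sum: 5·1 + 4·1 + 3·1 + 1·2 + 11·-2 + 3·-2.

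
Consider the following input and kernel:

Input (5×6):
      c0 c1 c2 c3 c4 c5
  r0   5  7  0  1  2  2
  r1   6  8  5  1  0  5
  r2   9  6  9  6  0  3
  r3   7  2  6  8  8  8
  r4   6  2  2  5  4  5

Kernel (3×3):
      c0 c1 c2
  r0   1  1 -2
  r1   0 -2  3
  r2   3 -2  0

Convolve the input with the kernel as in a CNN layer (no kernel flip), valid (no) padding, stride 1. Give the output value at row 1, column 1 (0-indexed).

The receptive field on the input at this output position is [8 5 1 / 6 9 6 / 2 6 8]. Elementwise product with the kernel and sum: 8·1 + 5·1 + 1·-2 + 9·-2 + 6·3 + 2·3 + 6·-2.

5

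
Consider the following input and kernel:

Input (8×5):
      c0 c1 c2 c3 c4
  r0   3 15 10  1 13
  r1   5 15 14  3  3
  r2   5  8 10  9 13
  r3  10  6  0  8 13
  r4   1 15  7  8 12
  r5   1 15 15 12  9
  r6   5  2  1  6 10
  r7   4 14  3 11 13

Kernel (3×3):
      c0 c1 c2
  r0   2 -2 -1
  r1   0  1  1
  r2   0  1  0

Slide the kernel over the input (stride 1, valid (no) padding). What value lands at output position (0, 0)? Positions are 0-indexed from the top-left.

The receptive field on the input at this output position is [3 15 10 / 5 15 14 / 5 8 10]. Elementwise product with the kernel and sum: 3·2 + 15·-2 + 10·-1 + 15·1 + 14·1 + 8·1.

3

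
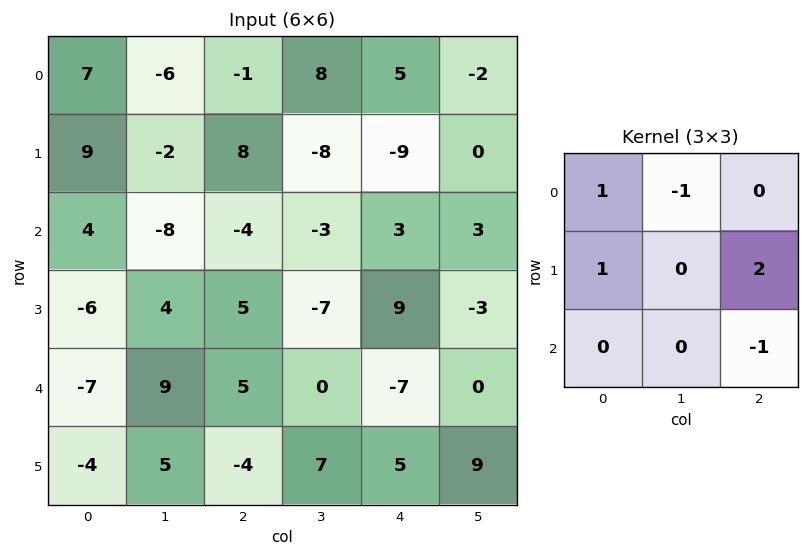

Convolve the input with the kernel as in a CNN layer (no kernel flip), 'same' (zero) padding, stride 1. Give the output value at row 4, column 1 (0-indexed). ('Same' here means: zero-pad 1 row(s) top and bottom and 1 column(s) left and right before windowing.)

The receptive field on the zero-padded input at this output position is [-6 4 5 / -7 9 5 / -4 5 -4]. Elementwise product with the kernel and sum: -6·1 + 4·-1 + -7·1 + 5·2 + -4·-1.

-3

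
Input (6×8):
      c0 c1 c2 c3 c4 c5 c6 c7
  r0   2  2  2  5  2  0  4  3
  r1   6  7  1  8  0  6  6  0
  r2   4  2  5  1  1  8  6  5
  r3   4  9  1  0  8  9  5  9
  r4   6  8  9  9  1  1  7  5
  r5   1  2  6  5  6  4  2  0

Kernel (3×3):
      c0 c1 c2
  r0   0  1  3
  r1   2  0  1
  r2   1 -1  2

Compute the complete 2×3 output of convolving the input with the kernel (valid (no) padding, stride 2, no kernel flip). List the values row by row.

Output[0,0]: The receptive field on the input at this output position is [2 2 2 / 6 7 1 / 4 2 5]. Elementwise product with the kernel and sum: 2·1 + 2·3 + 6·2 + 1·1 + 4·1 + 2·-1 + 5·2.

33 19 23
42 16 61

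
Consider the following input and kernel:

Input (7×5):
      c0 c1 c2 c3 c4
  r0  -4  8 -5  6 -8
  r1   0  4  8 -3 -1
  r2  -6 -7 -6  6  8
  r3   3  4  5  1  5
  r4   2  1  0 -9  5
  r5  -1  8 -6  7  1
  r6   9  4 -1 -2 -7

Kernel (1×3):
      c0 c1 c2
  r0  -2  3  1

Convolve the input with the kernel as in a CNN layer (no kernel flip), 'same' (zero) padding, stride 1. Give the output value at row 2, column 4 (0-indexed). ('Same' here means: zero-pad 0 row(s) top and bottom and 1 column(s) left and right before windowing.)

12

The receptive field on the zero-padded input at this output position is [6 8 0]. Elementwise product with the kernel and sum: 6·-2 + 8·3 + 0·1.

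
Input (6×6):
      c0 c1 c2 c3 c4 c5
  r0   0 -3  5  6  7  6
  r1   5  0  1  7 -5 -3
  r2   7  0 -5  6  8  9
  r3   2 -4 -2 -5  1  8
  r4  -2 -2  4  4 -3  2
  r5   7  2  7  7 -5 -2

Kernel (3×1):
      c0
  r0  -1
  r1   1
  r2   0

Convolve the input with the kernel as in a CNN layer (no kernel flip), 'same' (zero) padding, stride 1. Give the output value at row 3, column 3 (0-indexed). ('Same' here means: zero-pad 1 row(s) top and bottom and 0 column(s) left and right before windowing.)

-11

The receptive field on the zero-padded input at this output position is [6 / -5 / 4]. Elementwise product with the kernel and sum: 6·-1 + -5·1.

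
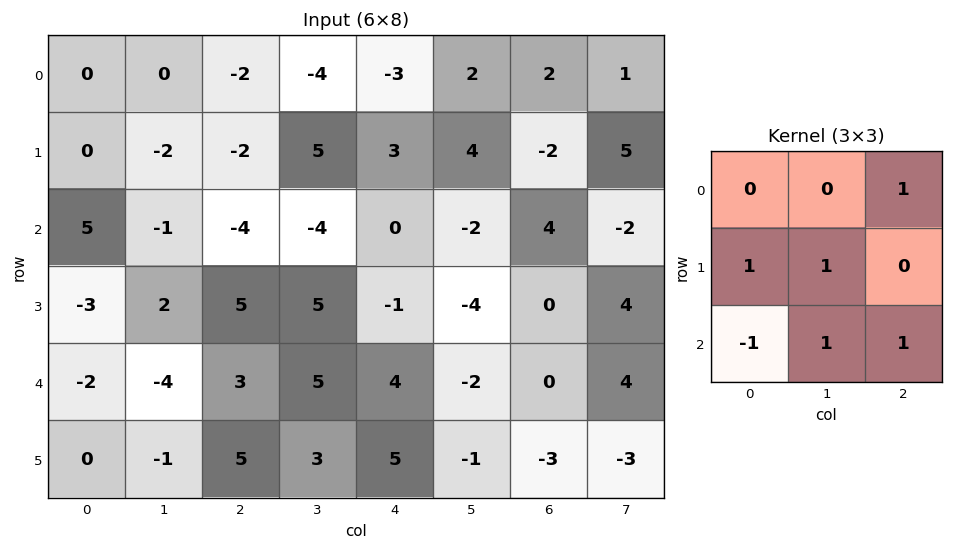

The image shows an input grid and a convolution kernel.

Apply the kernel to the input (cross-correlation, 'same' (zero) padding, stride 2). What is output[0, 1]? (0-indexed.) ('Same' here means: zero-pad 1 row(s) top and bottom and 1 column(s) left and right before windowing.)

3

The receptive field on the zero-padded input at this output position is [0 0 0 / 0 -2 -4 / -2 -2 5]. Elementwise product with the kernel and sum: 0·1 + 0·1 + -2·1 + -2·-1 + -2·1 + 5·1.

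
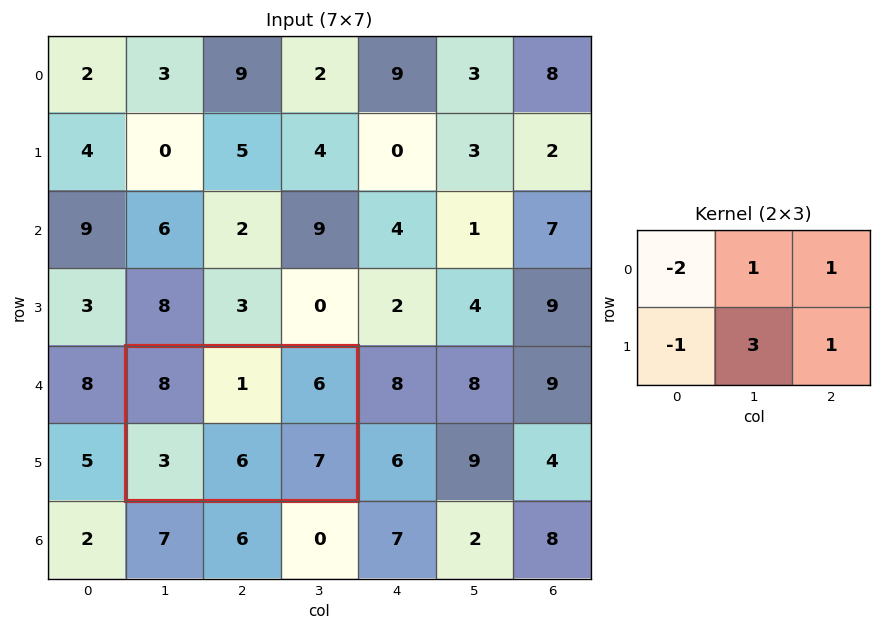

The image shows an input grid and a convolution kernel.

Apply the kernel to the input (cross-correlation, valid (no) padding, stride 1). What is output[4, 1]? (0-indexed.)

The receptive field on the input at this output position is [8 1 6 / 3 6 7]. Elementwise product with the kernel and sum: 8·-2 + 1·1 + 6·1 + 3·-1 + 6·3 + 7·1.

13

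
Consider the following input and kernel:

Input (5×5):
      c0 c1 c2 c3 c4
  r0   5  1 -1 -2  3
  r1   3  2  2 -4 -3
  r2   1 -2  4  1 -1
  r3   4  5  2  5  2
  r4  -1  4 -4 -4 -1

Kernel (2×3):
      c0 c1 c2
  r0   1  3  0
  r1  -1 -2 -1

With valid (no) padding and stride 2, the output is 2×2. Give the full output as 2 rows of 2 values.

Output[0,0]: The receptive field on the input at this output position is [5 1 -1 / 3 2 2]. Elementwise product with the kernel and sum: 5·1 + 1·3 + 3·-1 + 2·-2 + 2·-1.

-1 2
-21 -7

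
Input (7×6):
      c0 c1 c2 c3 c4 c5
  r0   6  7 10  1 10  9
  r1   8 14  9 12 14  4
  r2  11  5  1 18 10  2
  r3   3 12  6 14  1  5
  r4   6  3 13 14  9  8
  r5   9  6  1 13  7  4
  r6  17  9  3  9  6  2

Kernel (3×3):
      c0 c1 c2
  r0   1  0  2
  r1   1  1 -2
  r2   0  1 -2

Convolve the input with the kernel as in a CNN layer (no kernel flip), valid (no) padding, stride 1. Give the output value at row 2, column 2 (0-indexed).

35

The receptive field on the input at this output position is [1 18 10 / 6 14 1 / 13 14 9]. Elementwise product with the kernel and sum: 1·1 + 10·2 + 6·1 + 14·1 + 1·-2 + 14·1 + 9·-2.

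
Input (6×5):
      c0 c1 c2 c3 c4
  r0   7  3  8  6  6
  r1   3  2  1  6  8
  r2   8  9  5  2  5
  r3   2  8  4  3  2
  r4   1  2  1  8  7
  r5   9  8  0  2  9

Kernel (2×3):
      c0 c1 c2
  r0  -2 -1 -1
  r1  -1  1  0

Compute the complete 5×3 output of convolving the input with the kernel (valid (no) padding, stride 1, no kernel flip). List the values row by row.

Output[0,0]: The receptive field on the input at this output position is [7 3 8 / 3 2 1]. Elementwise product with the kernel and sum: 7·-2 + 3·-1 + 8·-1 + 3·-1 + 2·1.
Output[0,1]: The receptive field on the input at this output position is [3 8 6 / 2 1 6]. Elementwise product with the kernel and sum: 3·-2 + 8·-1 + 6·-1 + 2·-1 + 1·1.

-26 -21 -23
-8 -15 -19
-24 -29 -18
-15 -24 -6
-6 -21 -15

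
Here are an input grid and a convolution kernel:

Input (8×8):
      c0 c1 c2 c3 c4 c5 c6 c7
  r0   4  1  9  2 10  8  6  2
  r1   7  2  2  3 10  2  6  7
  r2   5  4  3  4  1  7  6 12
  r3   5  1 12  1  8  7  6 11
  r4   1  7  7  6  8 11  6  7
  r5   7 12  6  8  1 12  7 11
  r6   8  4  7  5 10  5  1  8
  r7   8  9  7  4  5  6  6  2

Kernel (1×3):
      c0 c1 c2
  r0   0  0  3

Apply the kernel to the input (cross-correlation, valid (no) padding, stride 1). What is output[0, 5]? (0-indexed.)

The receptive field on the input at this output position is [8 6 2]. Elementwise product with the kernel and sum: 2·3.

6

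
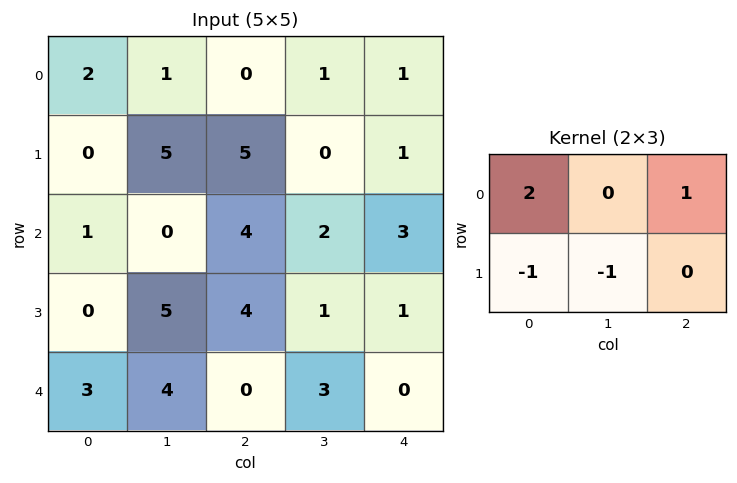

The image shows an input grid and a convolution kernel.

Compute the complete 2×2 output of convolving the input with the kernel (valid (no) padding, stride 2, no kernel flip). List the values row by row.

Output[0,0]: The receptive field on the input at this output position is [2 1 0 / 0 5 5]. Elementwise product with the kernel and sum: 2·2 + 0·1 + 0·-1 + 5·-1.

-1 -4
1 6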